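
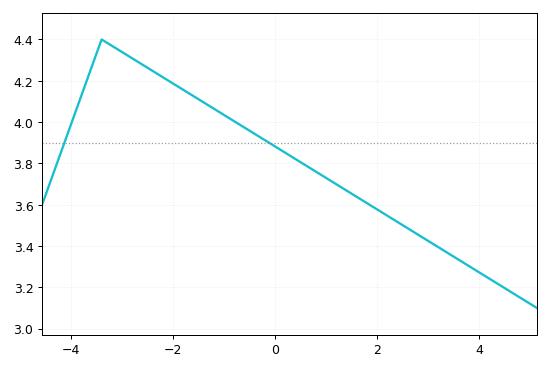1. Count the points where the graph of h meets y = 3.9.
2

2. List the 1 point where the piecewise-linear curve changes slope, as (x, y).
(-3.4, 4.4)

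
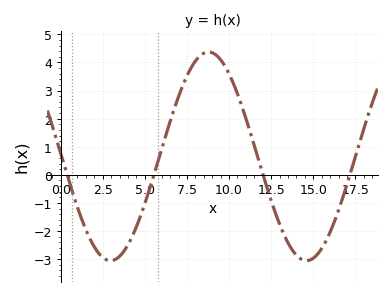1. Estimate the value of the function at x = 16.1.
-1.9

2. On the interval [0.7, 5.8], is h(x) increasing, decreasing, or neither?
neither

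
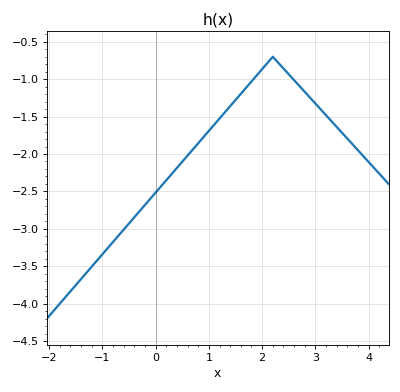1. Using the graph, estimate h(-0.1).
-2.6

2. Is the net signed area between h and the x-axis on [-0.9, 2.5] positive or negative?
negative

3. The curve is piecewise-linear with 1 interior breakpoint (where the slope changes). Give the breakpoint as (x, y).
(2.2, -0.7)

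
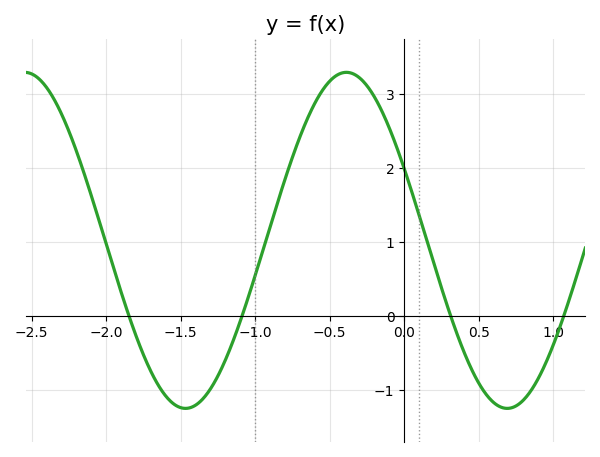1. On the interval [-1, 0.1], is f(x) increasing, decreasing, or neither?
neither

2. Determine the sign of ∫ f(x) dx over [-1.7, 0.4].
positive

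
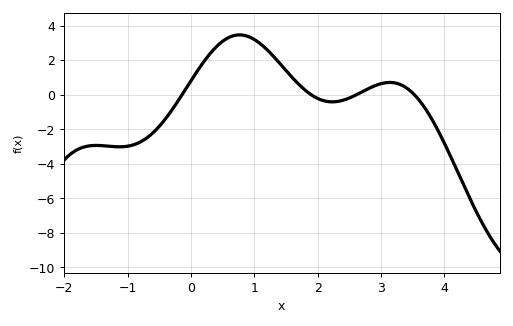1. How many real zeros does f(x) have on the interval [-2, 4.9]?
4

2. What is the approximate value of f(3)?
0.642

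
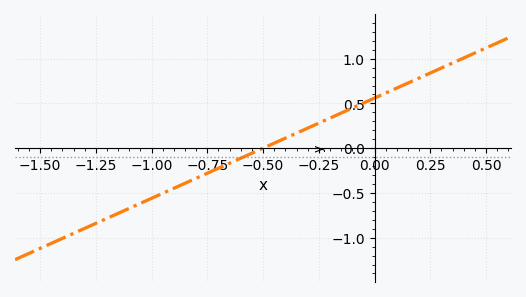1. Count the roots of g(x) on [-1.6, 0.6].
1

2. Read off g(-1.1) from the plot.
-0.672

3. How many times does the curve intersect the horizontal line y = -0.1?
1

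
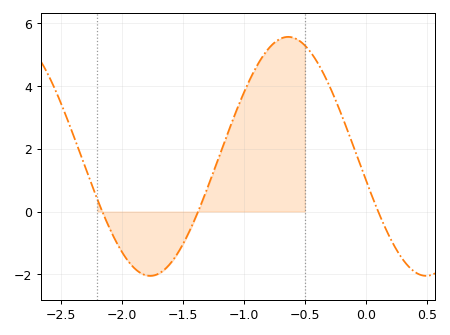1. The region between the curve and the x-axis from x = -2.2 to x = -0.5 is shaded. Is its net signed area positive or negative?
positive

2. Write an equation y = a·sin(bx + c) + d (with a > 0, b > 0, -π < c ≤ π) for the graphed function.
y = 3.81sin(2.8x - 2.9) + 1.76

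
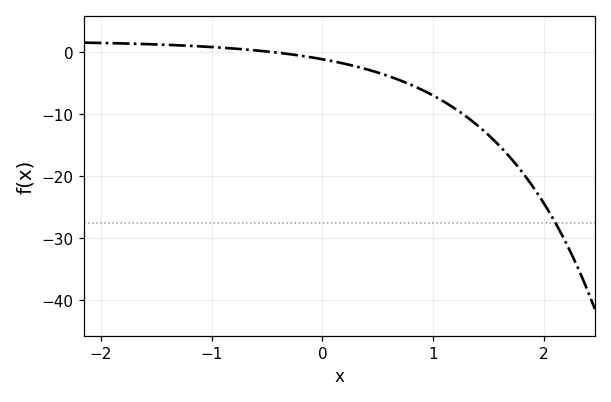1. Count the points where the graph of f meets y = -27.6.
1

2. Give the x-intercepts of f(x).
-0.434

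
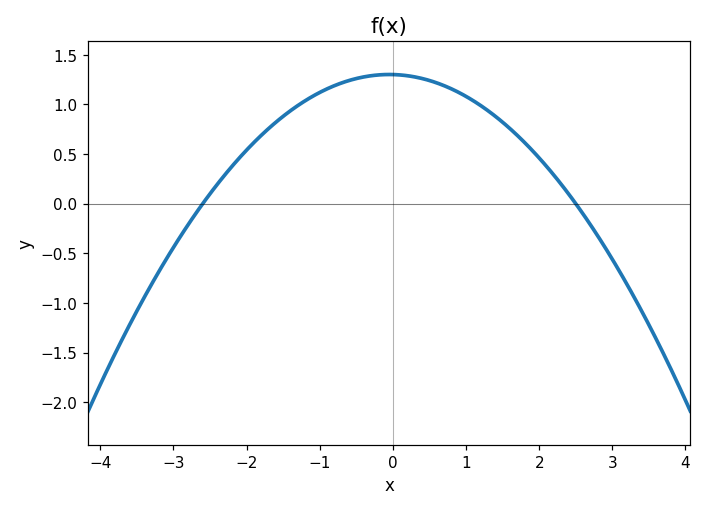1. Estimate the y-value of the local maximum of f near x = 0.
1.3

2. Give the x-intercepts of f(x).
-2.6, 2.4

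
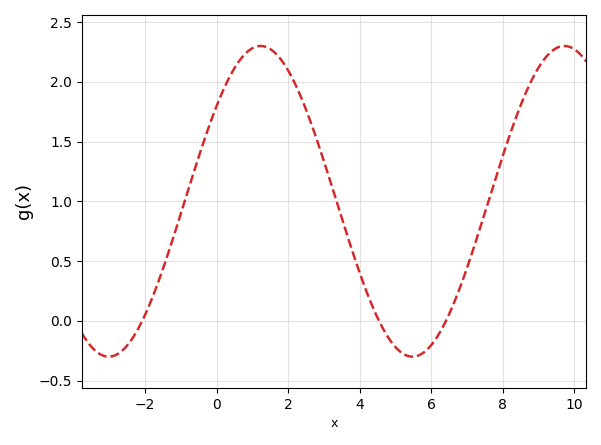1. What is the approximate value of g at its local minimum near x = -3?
-0.3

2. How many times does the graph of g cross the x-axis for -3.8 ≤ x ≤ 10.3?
3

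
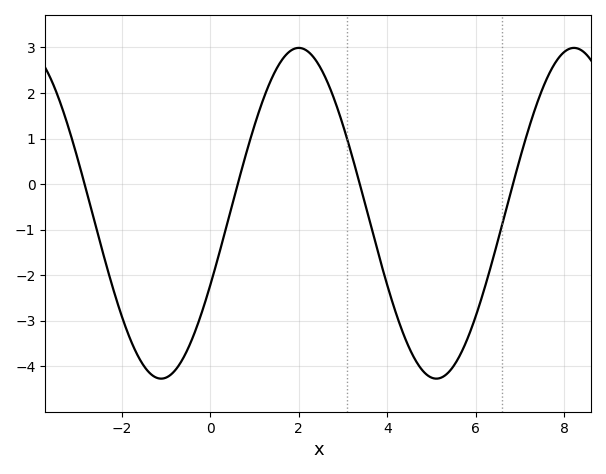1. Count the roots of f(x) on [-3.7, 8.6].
4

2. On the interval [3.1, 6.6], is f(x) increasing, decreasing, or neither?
neither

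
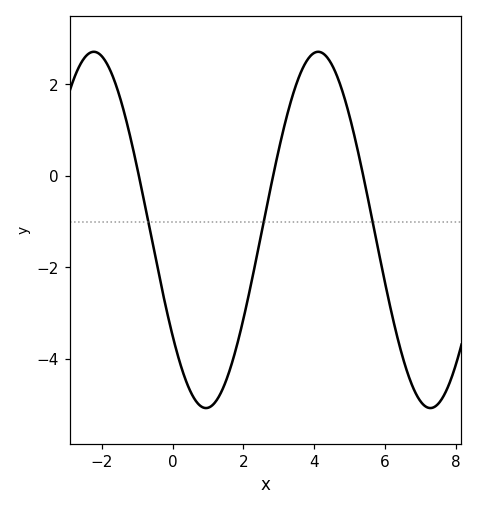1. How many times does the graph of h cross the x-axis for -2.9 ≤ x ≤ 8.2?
3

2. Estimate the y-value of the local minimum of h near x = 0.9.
-5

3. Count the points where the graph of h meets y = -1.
3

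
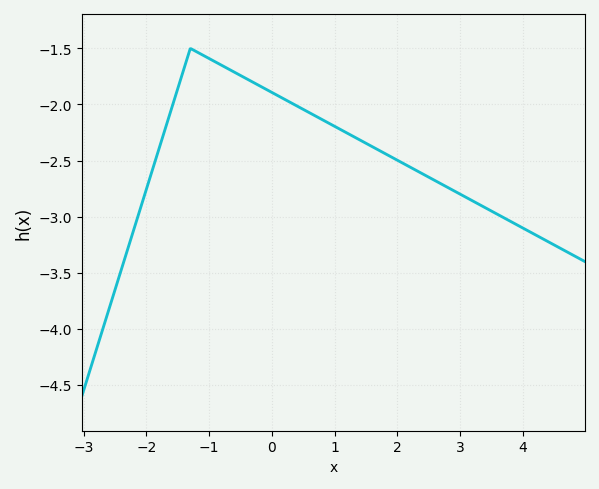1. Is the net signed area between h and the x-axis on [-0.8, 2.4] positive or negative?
negative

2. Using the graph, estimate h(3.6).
-2.98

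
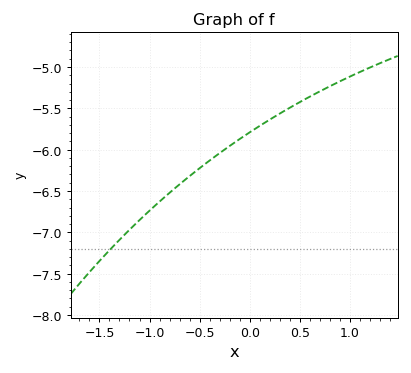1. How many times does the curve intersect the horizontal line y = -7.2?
1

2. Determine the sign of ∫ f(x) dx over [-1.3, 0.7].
negative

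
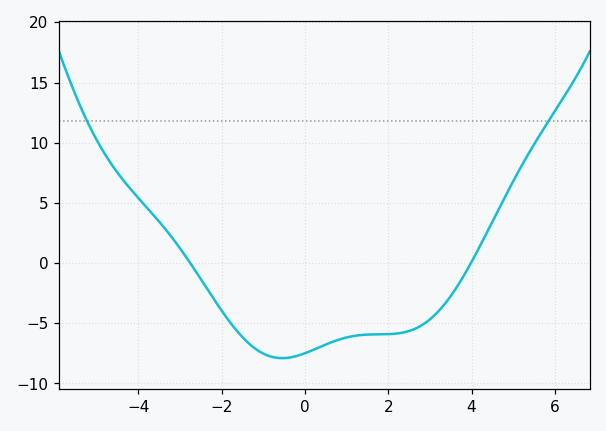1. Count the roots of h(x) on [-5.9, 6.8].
2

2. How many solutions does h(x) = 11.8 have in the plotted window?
2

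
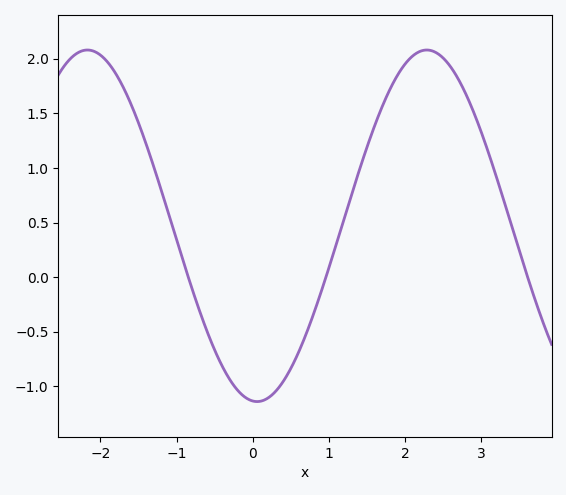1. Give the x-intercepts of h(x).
-0.8, 1, 3.6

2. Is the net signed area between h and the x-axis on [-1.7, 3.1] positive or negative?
positive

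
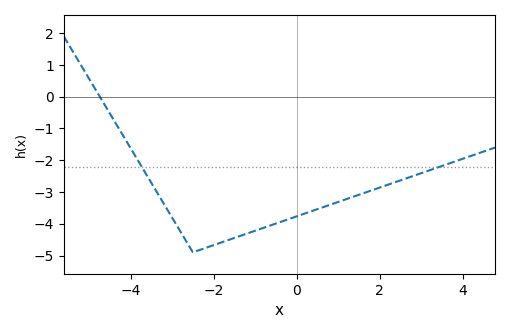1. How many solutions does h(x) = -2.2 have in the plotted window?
2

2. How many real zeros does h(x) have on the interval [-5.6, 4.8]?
1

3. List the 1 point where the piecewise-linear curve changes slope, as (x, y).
(-2.5, -4.9)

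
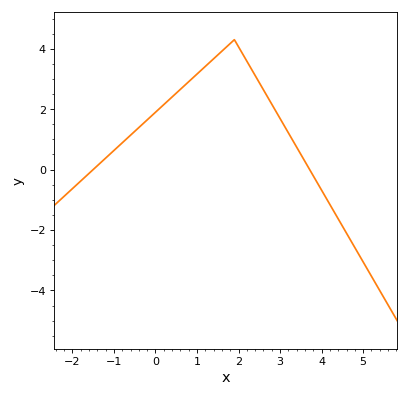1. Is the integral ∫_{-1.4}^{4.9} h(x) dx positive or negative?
positive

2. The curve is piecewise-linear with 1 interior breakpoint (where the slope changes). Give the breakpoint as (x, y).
(1.9, 4.3)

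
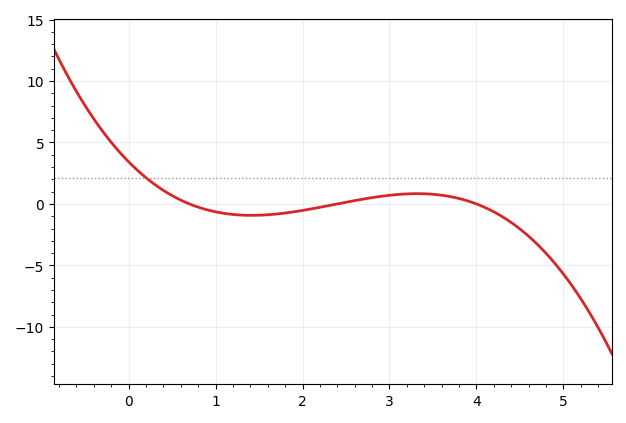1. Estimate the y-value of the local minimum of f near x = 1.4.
-1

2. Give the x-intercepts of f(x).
0.7, 2.4, 4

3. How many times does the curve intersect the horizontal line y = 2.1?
1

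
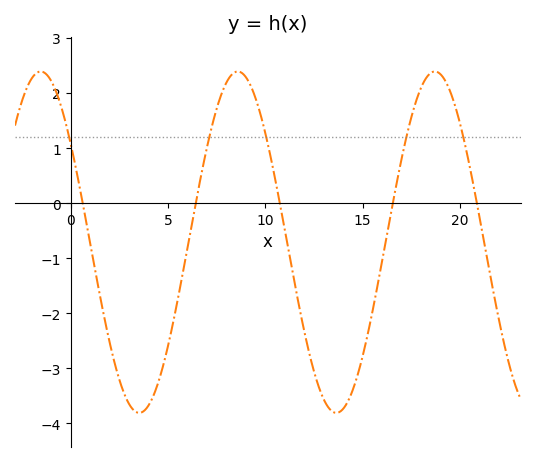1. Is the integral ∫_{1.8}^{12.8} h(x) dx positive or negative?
negative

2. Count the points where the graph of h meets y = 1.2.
5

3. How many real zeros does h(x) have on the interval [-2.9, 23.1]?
5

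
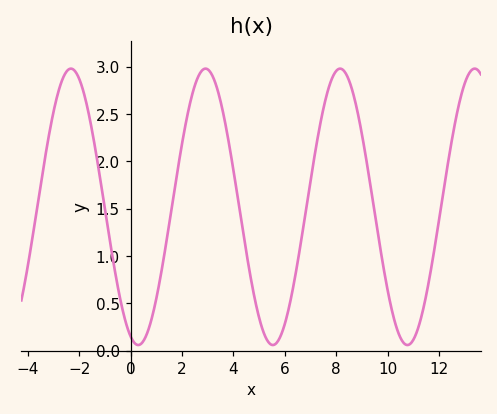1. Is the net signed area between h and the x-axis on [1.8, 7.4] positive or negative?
positive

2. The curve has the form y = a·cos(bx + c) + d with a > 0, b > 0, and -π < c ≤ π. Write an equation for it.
y = 1.46cos(1.2x + 2.8) + 1.52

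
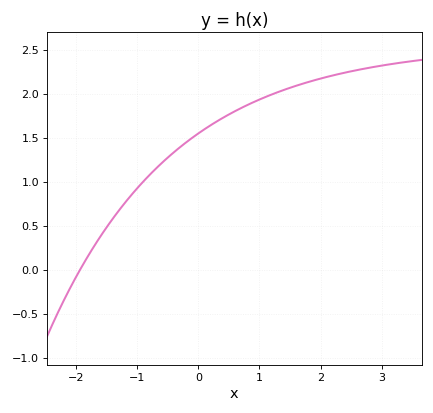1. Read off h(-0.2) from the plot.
1.45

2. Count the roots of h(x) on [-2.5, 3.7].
1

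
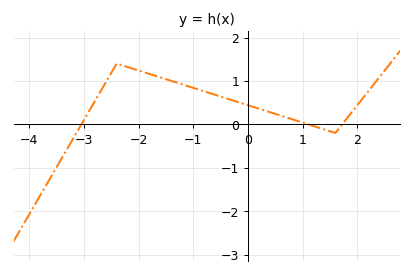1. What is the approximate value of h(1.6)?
-0.2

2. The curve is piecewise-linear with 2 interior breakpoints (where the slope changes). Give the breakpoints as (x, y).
(-2.4, 1.4); (1.6, -0.2)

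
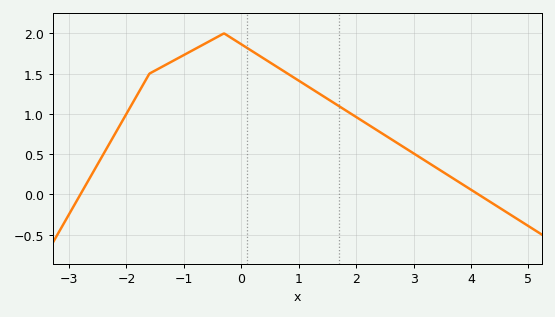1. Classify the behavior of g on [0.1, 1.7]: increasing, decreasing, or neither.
decreasing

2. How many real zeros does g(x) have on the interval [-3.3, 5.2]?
2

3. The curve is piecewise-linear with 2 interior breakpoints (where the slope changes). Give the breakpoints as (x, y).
(-1.6, 1.5); (-0.3, 2)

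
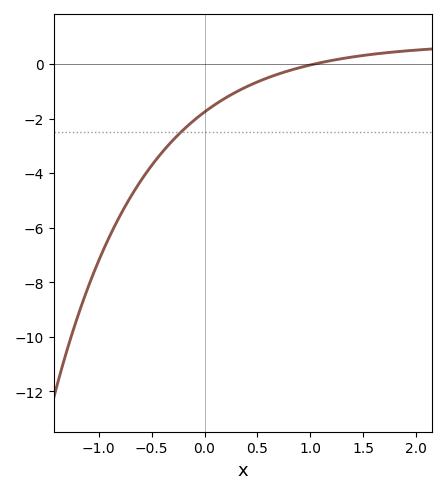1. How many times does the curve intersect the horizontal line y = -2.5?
1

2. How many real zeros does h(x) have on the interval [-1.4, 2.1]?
1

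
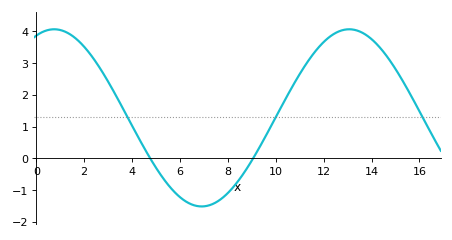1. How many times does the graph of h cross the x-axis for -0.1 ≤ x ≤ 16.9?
2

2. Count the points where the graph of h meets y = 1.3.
3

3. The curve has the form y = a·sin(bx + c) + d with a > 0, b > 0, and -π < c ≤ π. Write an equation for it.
y = 2.79sin(0.51x + 1.19) + 1.28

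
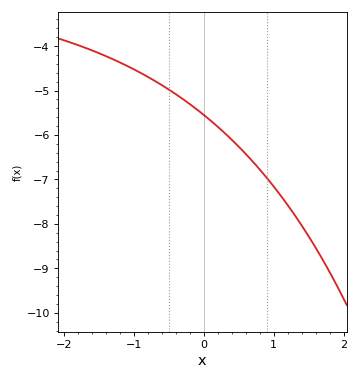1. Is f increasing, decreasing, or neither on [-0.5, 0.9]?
decreasing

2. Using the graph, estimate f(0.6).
-6.43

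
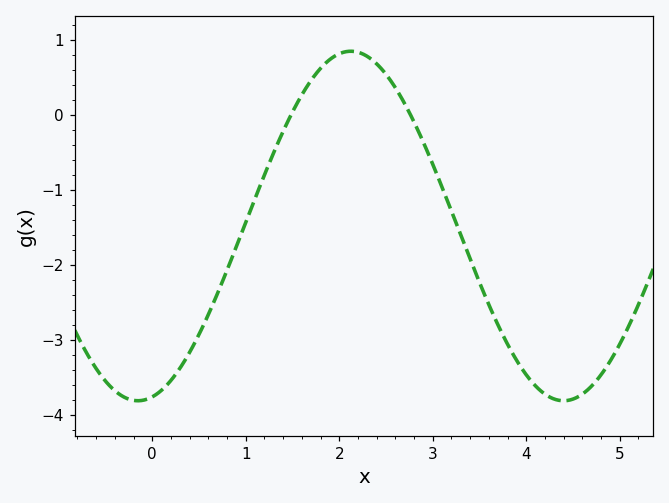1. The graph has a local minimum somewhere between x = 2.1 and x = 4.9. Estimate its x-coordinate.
4.4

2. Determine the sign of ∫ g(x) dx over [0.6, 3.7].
negative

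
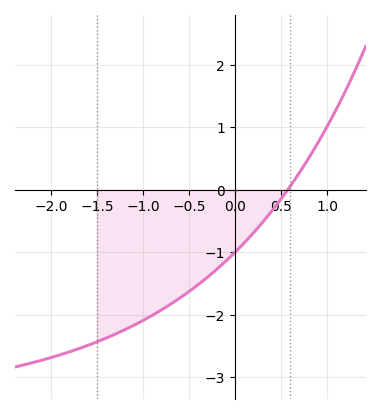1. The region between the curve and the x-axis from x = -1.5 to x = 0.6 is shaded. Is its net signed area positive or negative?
negative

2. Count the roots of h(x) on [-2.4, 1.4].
1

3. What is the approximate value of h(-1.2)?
-2.2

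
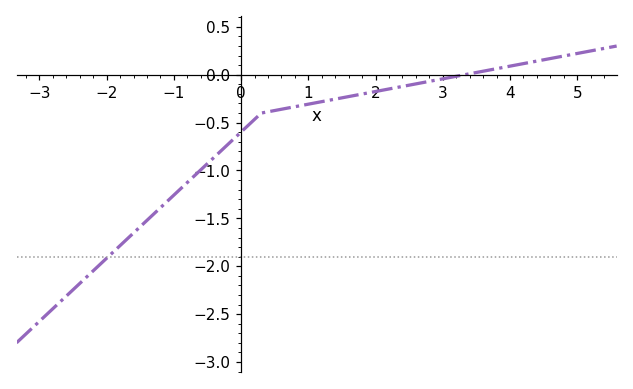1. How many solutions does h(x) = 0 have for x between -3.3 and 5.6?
1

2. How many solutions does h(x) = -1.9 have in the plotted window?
1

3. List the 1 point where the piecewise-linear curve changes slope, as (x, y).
(0.3, -0.4)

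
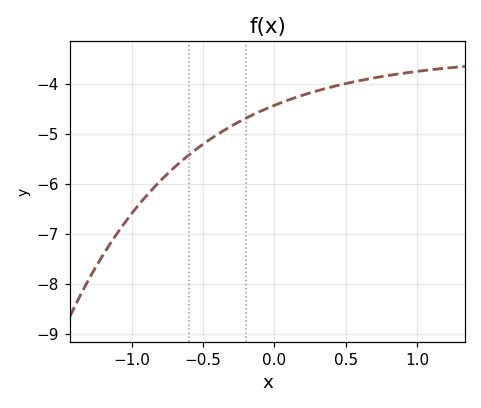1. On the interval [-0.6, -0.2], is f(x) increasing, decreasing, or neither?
increasing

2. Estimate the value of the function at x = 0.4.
-4.06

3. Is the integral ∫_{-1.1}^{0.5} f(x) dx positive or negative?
negative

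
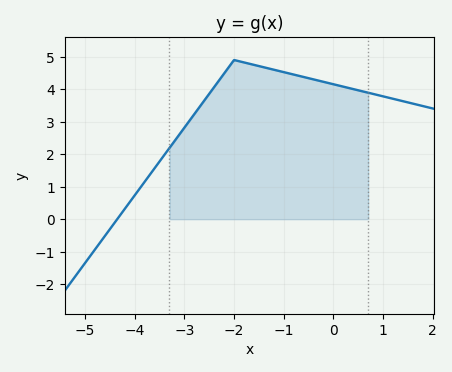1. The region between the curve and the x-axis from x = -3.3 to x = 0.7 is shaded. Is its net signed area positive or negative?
positive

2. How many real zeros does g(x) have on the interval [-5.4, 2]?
1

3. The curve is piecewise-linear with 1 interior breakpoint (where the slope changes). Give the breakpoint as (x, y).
(-2, 4.9)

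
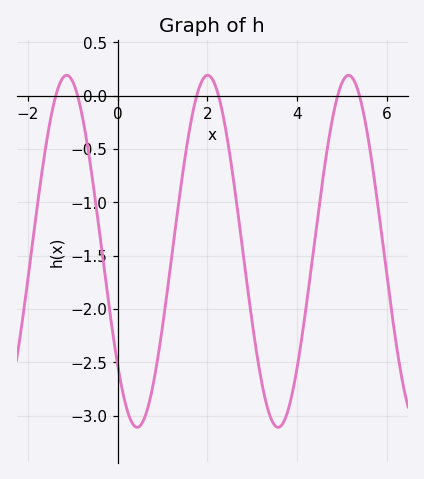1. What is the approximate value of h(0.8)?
-2.7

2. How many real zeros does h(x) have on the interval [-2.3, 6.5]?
6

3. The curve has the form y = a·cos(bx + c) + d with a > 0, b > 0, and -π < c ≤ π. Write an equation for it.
y = 1.65cos(2x + 2.3) - 1.46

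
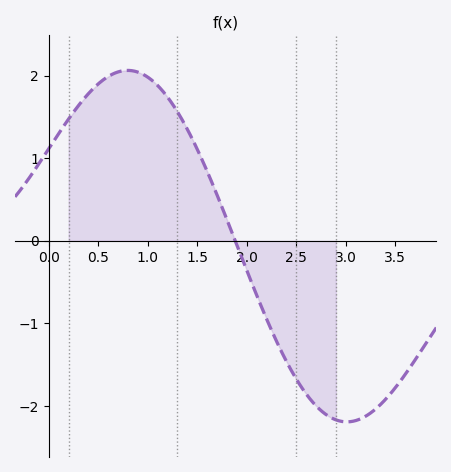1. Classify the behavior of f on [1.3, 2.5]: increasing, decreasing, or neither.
decreasing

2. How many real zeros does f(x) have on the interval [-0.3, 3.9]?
1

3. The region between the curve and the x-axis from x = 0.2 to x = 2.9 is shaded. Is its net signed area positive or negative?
positive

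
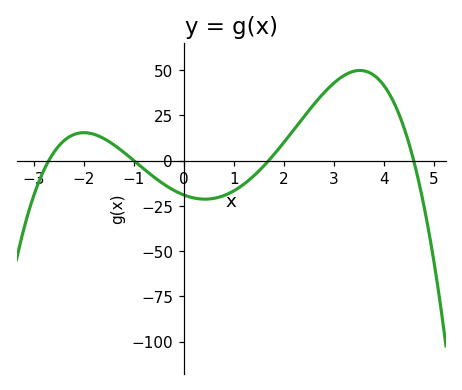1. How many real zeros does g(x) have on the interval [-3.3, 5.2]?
4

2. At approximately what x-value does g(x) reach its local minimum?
0.4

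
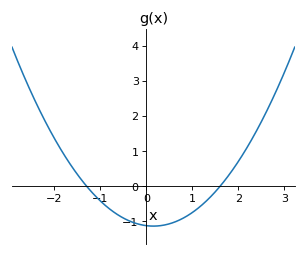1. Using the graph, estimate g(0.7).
-1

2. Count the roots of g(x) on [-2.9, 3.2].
2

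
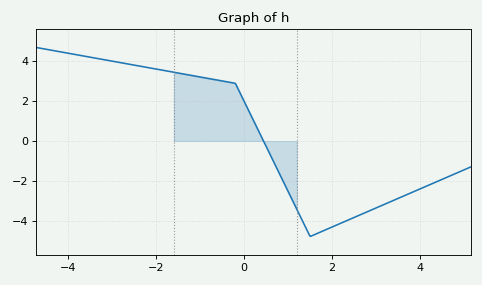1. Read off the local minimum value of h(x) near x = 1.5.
-4.8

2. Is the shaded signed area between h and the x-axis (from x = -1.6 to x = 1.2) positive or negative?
positive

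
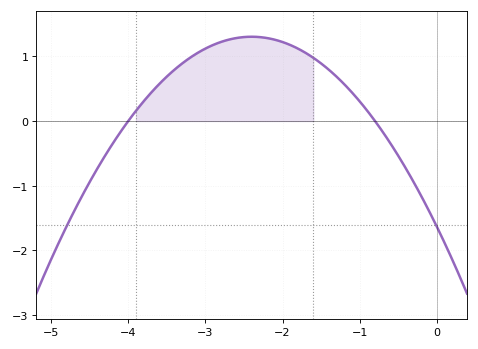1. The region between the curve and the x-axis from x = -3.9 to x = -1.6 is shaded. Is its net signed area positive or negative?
positive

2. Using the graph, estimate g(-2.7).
1.3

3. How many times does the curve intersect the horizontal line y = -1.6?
2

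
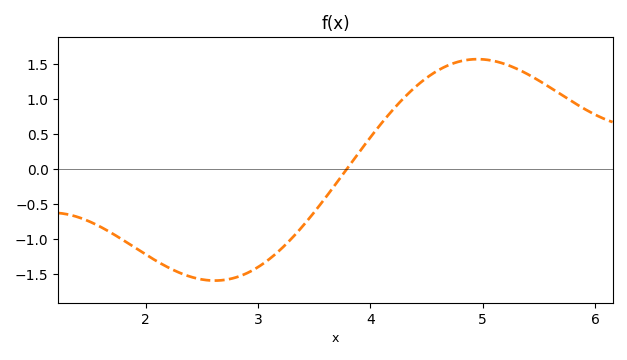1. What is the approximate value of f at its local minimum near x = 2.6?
-1.59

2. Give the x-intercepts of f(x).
3.79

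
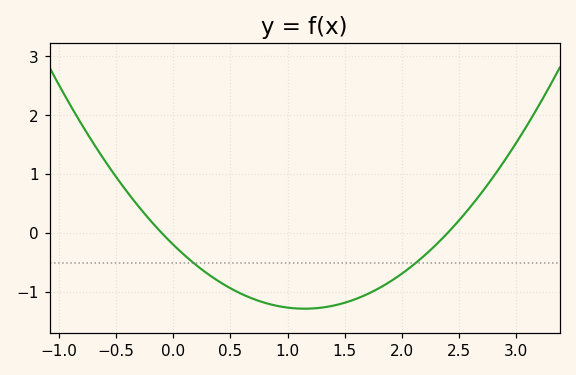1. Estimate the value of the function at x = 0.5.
-0.9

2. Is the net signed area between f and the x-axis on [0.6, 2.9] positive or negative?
negative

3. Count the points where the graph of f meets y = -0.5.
2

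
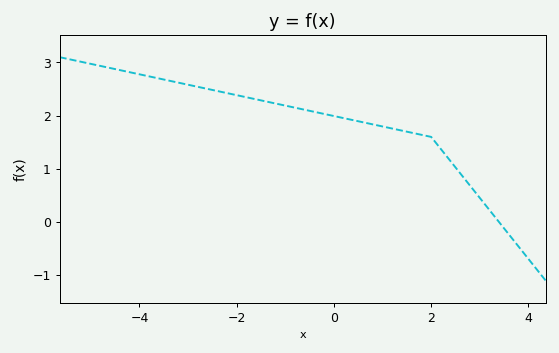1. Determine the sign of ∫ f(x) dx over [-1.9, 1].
positive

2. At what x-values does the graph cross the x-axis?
3.4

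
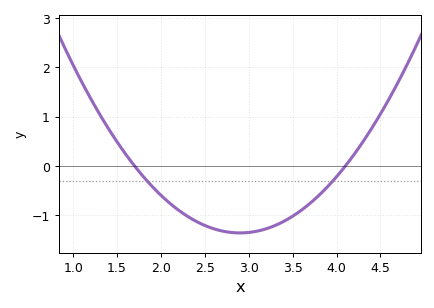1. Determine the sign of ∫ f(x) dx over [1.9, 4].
negative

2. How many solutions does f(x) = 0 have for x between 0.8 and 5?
2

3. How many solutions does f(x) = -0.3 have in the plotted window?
2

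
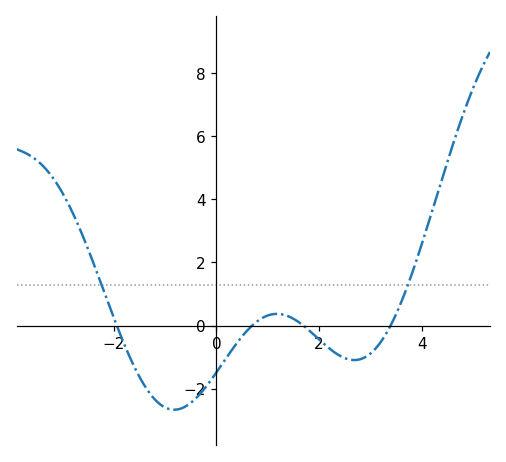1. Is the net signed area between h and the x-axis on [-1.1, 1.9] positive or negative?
negative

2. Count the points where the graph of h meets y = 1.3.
2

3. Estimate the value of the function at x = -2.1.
0.6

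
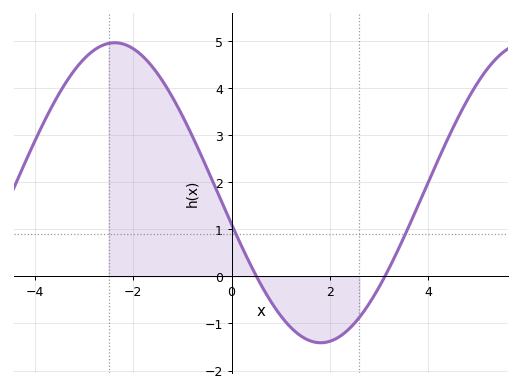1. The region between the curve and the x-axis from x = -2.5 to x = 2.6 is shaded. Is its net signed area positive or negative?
positive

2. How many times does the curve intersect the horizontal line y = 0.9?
2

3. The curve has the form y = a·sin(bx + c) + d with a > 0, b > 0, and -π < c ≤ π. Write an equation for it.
y = 3.19sin(0.75x - 2.9) + 1.78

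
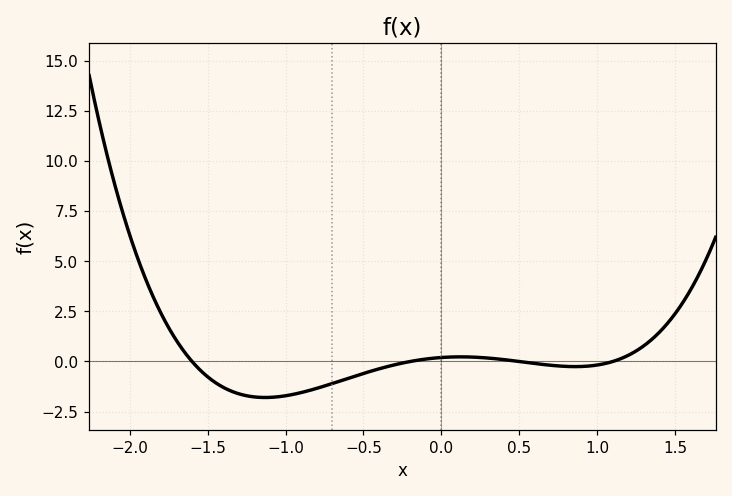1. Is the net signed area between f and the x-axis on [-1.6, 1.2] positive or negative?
negative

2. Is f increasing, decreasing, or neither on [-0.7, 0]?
increasing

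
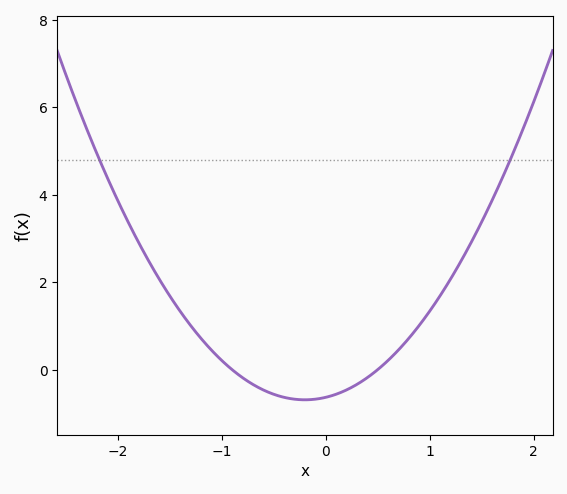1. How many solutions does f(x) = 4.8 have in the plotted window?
2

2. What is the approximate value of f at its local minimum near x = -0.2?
-0.691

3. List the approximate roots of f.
-0.9, 0.5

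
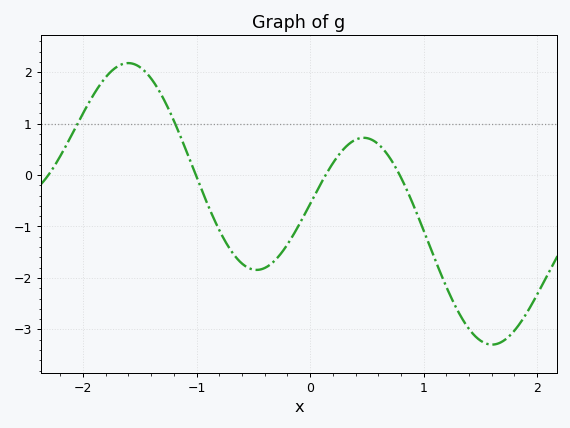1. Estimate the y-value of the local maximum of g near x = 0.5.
0.7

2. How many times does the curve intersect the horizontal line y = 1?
2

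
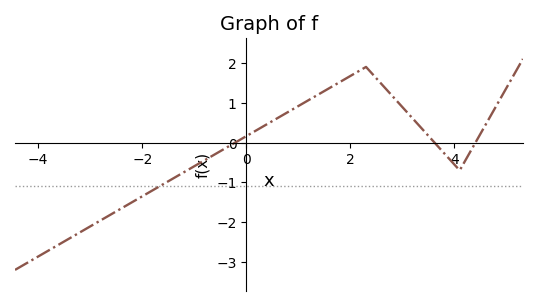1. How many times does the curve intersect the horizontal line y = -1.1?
1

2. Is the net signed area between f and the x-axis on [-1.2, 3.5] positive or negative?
positive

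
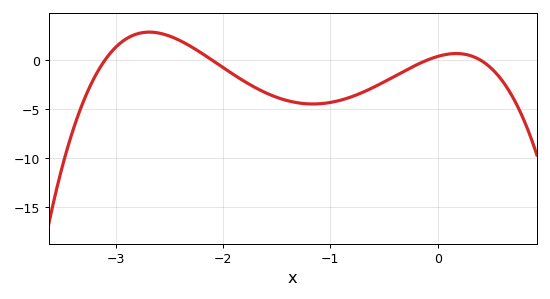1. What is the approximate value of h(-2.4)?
2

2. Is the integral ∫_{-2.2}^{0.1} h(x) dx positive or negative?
negative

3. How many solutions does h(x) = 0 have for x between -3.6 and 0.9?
4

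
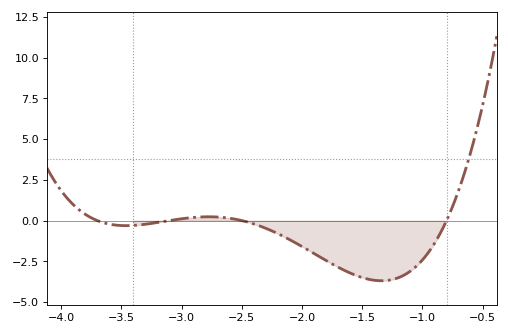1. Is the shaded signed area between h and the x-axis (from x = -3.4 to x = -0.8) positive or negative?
negative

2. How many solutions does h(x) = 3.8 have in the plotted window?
1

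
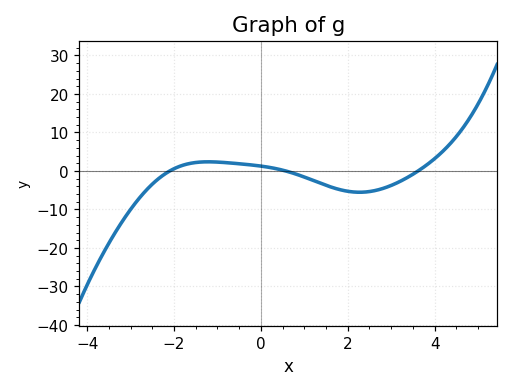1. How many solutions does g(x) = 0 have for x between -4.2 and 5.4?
3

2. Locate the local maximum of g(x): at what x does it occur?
-1.22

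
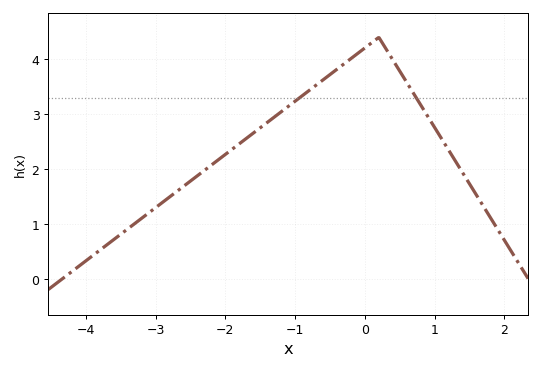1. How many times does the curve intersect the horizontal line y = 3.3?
2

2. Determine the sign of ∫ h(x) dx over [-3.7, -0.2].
positive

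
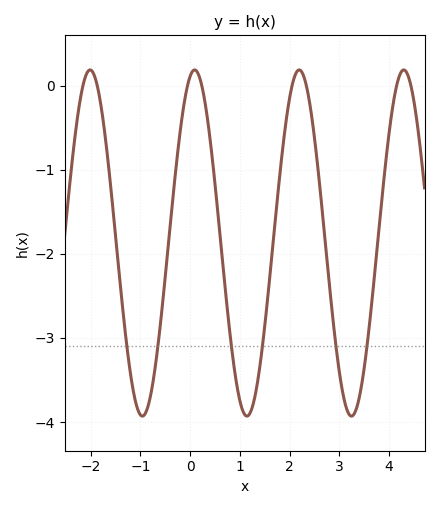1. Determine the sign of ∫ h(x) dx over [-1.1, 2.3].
negative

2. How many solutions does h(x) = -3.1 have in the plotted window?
6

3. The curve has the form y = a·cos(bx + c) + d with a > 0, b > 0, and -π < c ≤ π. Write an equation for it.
y = 2.06cos(2.99x - 0.272) - 1.87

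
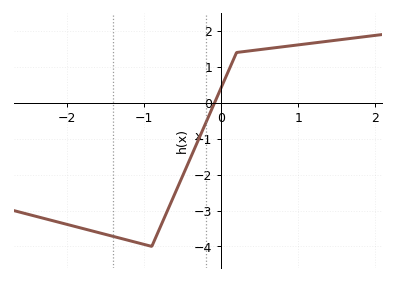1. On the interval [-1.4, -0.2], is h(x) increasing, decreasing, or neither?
neither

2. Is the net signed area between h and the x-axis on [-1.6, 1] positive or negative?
negative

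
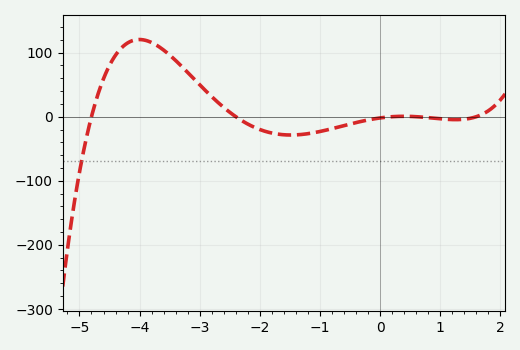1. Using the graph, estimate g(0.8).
0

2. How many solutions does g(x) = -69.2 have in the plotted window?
1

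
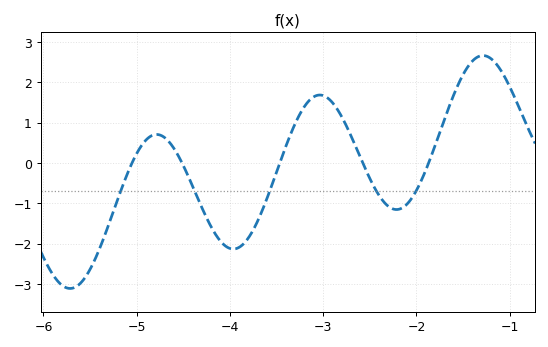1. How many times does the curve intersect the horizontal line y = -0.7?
5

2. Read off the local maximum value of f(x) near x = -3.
1.69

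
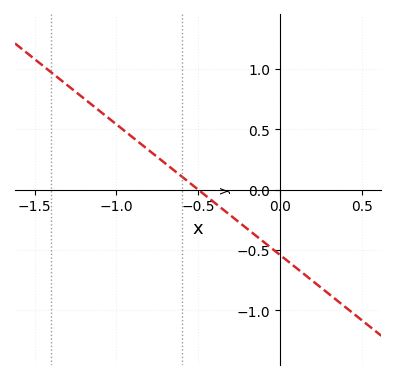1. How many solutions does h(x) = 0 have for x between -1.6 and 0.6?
1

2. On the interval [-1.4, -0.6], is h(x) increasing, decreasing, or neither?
decreasing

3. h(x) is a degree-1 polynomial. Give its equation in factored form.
y = -1.08(x + 0.5)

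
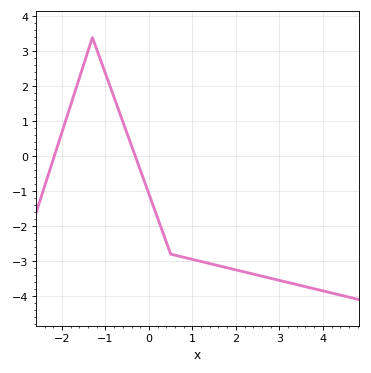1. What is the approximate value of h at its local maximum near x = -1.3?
3.4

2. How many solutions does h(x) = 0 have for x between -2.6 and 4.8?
2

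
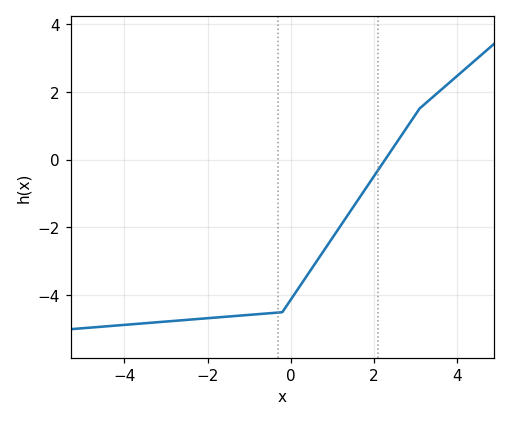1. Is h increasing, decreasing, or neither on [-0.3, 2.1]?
increasing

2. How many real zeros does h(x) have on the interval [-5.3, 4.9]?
1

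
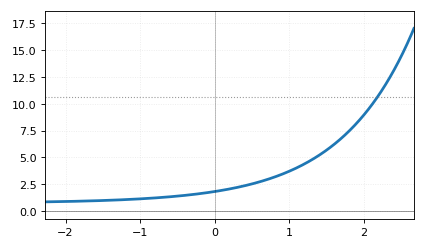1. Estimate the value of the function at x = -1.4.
1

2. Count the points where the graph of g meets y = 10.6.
1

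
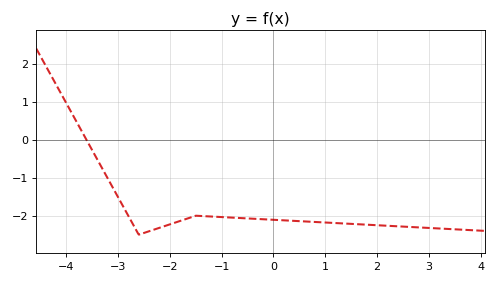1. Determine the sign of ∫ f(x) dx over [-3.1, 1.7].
negative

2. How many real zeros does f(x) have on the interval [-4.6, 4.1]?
1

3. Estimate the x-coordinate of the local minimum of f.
-2.6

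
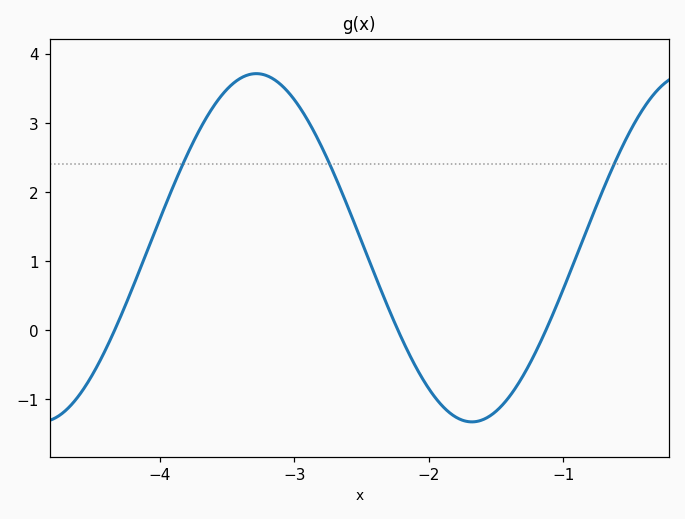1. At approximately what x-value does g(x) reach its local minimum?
-1.68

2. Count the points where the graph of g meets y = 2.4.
3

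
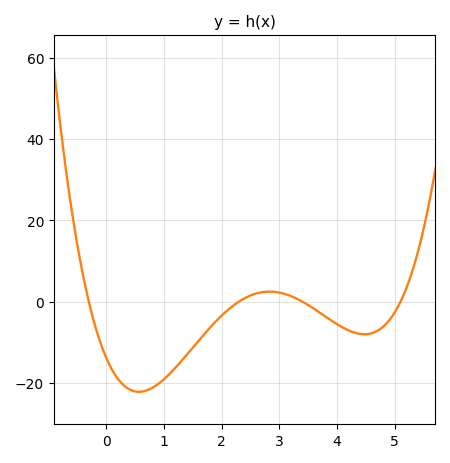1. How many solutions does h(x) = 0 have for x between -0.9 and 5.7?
4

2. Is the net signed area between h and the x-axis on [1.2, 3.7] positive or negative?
negative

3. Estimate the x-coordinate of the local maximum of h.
2.8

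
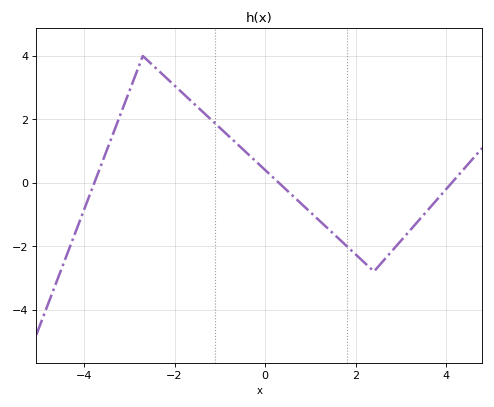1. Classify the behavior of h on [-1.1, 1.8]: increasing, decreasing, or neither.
decreasing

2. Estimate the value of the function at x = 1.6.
-1.73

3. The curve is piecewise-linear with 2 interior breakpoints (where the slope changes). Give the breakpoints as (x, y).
(-2.7, 4); (2.4, -2.8)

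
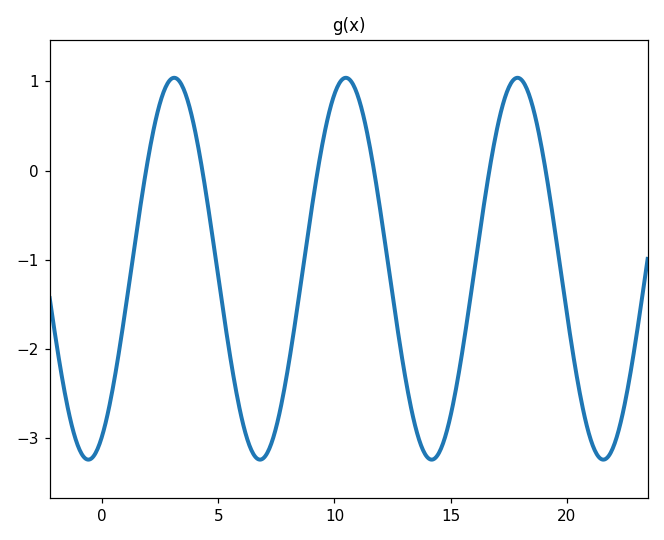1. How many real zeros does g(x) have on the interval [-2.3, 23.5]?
6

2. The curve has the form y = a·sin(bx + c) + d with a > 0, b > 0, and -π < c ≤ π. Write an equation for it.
y = 2.14sin(0.85x - 1.06) - 1.1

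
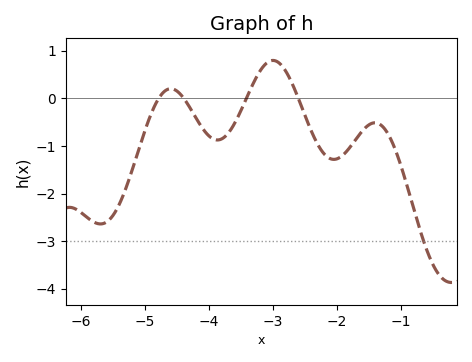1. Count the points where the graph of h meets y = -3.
1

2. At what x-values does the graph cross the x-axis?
-4.79, -4.39, -3.41, -2.6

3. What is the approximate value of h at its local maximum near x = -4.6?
0.203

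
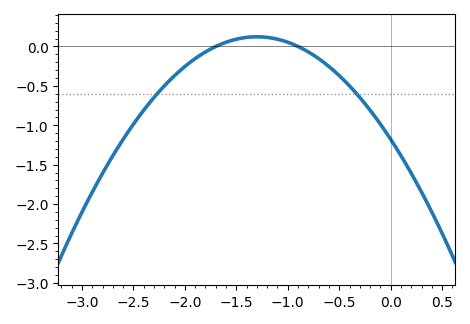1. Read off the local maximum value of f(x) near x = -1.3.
0.1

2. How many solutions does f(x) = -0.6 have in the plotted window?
2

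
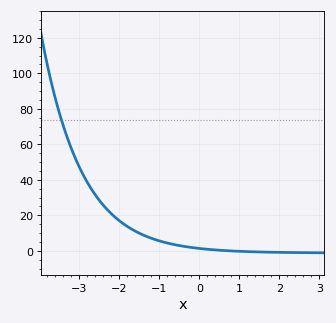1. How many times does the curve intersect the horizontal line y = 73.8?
1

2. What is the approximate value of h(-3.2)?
58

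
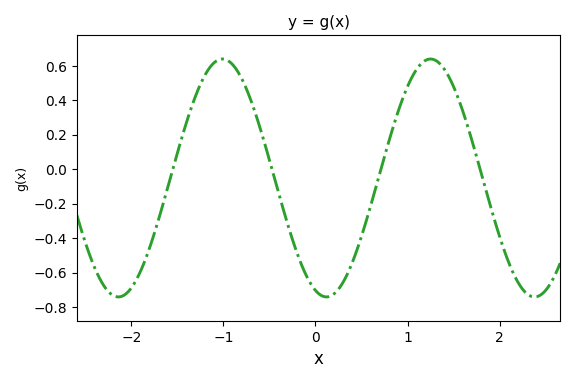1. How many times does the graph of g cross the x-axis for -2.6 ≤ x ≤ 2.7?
4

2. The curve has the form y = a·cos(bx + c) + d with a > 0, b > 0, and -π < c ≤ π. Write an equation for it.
y = 0.69cos(2.78x + 2.81) - 0.05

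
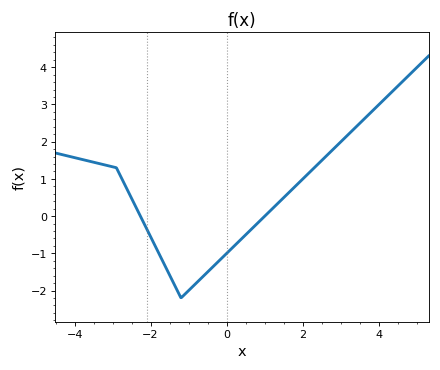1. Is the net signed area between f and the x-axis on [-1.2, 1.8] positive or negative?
negative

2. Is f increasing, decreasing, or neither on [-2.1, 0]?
neither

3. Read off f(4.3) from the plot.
3.29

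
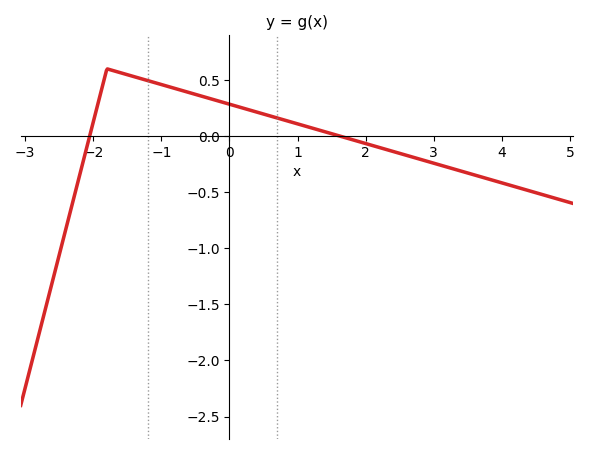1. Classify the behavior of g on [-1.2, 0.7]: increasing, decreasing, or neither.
decreasing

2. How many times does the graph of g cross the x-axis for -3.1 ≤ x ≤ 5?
2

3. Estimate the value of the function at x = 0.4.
0.214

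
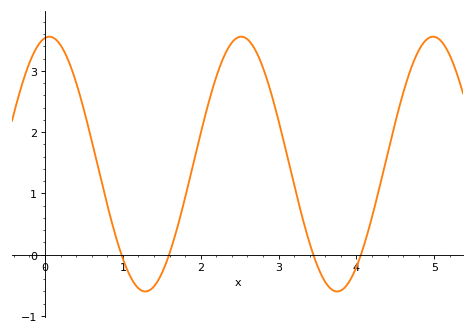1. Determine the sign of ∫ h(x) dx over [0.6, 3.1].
positive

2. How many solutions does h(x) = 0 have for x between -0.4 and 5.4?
4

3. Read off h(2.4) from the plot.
3.5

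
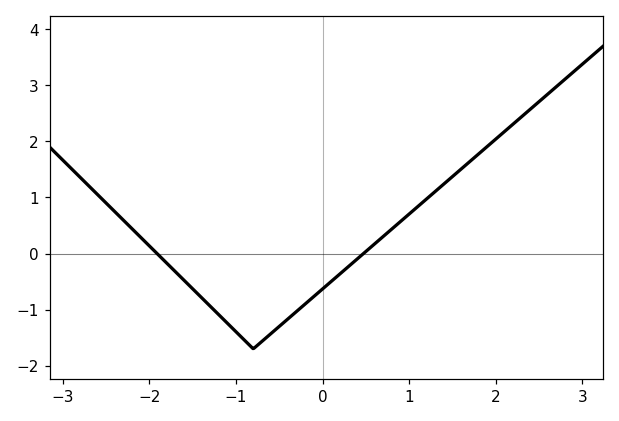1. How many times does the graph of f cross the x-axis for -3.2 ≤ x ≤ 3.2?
2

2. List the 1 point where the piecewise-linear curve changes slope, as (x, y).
(-0.8, -1.7)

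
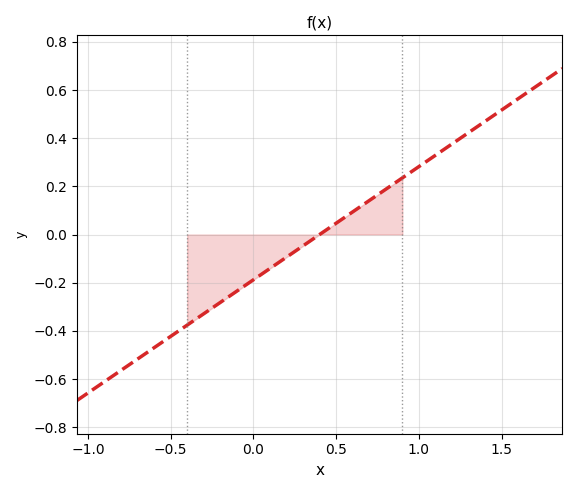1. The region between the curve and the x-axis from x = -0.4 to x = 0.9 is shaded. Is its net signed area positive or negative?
negative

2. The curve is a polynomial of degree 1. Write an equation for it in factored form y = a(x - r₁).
y = 0.47(x - 0.4)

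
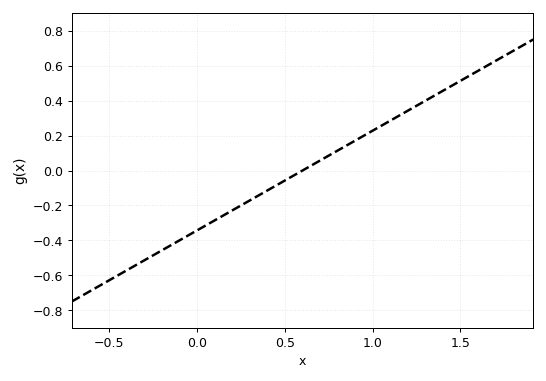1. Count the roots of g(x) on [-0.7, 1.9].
1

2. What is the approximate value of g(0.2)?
-0.22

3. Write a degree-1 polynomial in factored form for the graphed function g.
y = 0.57(x - 0.6)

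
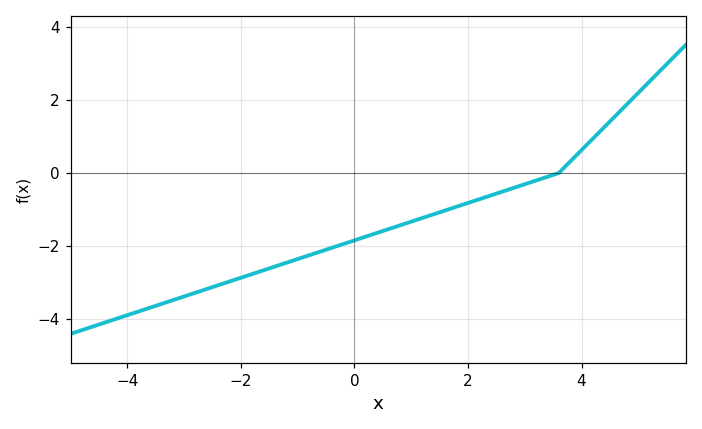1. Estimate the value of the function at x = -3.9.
-3.84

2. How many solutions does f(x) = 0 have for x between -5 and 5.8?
1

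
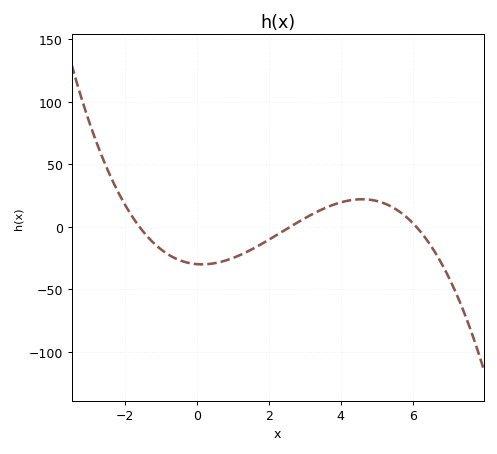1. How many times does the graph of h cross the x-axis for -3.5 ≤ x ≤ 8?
3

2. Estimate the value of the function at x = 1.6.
-17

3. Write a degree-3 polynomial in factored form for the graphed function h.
y = -1.18(x + 1.6)(x - 2.6)(x - 6.1)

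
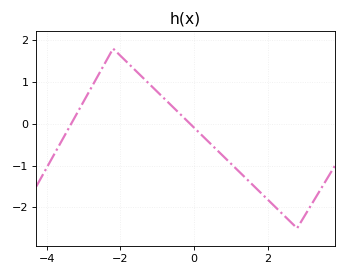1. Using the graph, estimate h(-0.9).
0.682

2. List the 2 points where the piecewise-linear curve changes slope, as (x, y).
(-2.2, 1.8); (2.8, -2.5)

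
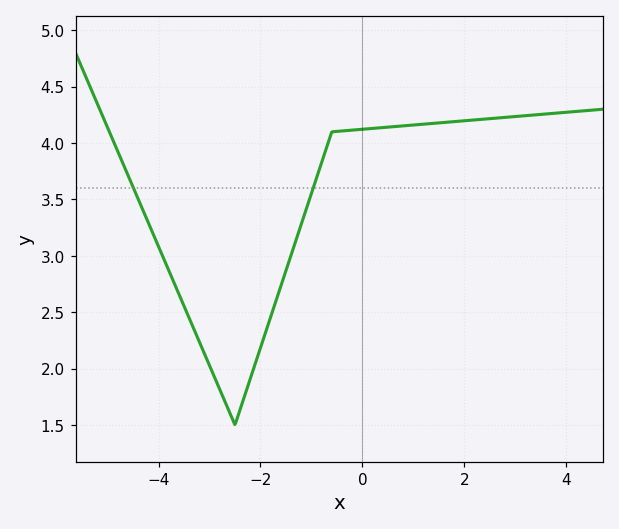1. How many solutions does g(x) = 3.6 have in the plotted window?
2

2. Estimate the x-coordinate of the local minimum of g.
-2.6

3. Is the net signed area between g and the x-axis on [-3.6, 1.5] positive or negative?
positive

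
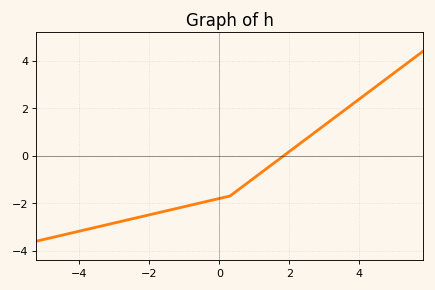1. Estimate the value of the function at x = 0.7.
-1.2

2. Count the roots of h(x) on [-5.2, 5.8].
1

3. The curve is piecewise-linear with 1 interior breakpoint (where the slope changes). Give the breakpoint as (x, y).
(0.3, -1.7)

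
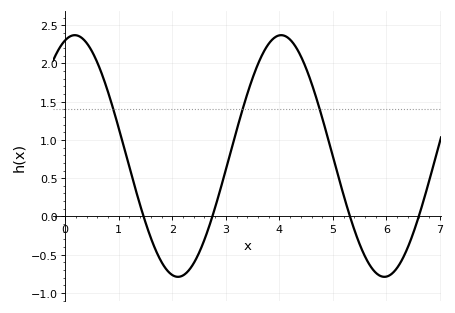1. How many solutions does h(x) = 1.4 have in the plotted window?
3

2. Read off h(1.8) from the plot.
-0.598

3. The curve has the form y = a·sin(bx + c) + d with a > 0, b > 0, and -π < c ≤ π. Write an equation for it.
y = 1.58sin(1.63x + 1.28) + 0.79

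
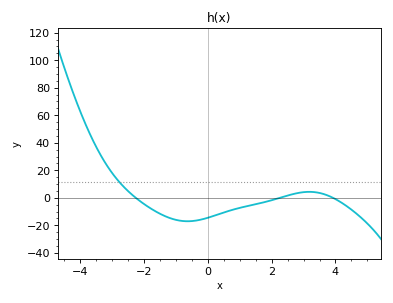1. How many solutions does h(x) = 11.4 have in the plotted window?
1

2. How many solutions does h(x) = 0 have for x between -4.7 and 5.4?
3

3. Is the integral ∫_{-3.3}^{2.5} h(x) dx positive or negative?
negative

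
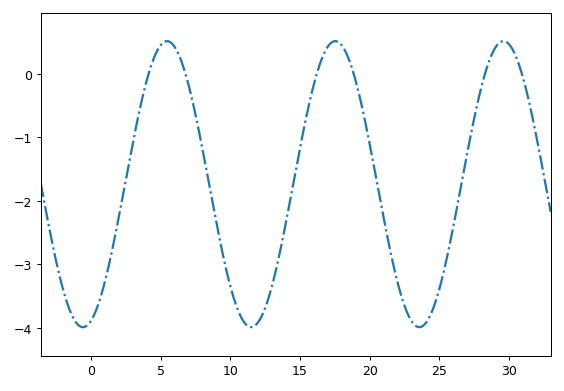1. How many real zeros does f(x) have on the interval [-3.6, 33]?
6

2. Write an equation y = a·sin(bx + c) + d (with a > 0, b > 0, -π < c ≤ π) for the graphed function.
y = 2.25sin(0.52x - 1.26) - 1.74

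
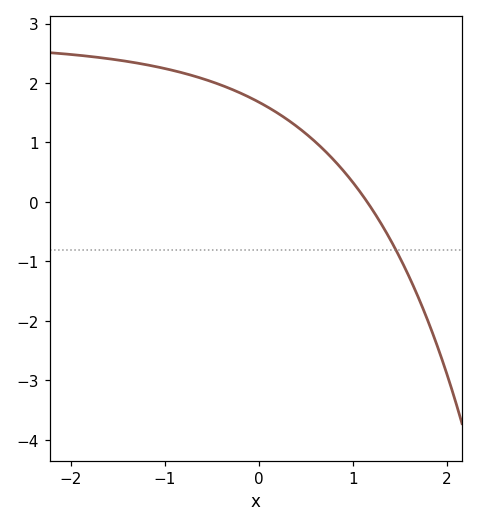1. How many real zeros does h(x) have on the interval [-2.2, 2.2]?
1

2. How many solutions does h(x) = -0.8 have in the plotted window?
1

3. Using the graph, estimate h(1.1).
0.1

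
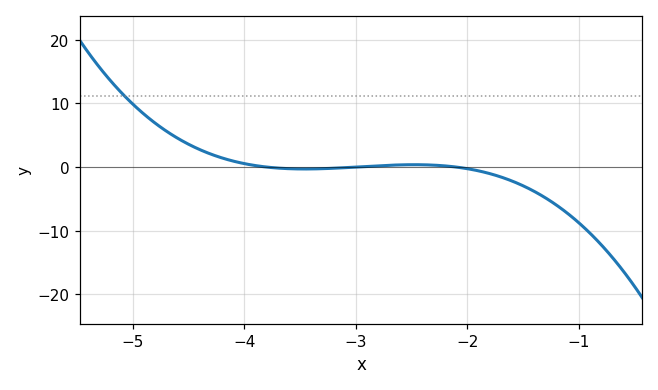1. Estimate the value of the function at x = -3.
0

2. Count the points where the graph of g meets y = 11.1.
1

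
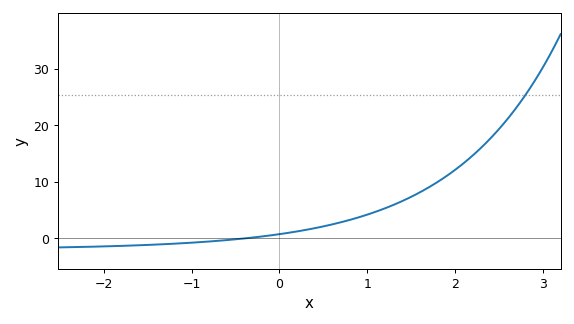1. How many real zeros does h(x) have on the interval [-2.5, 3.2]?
1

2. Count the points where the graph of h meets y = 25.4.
1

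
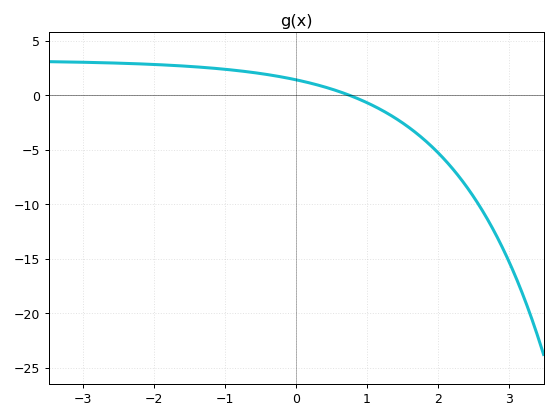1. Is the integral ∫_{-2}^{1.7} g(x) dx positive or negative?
positive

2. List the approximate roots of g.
0.7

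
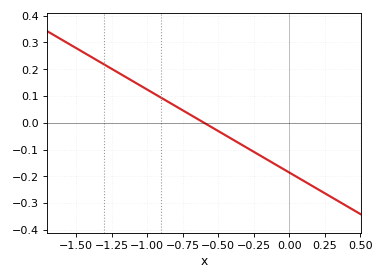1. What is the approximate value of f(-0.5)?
-0.03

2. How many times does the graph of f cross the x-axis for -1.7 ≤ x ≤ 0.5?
1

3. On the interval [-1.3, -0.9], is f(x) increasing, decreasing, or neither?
decreasing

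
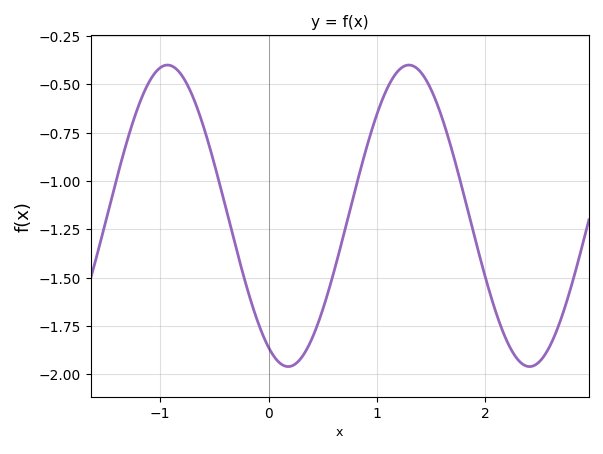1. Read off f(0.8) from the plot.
-1.04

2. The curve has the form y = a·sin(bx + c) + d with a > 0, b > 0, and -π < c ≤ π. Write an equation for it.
y = 0.78sin(2.8x - 2.1) - 1.18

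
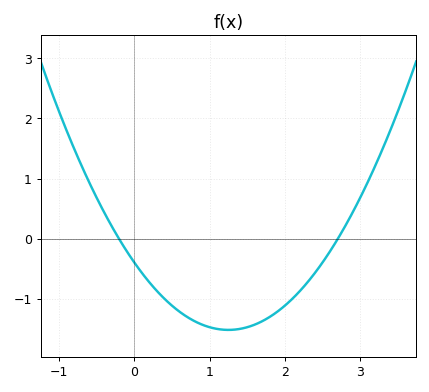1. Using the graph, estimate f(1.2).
-1.5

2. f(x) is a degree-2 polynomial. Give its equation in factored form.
y = 0.72(x + 0.2)(x - 2.7)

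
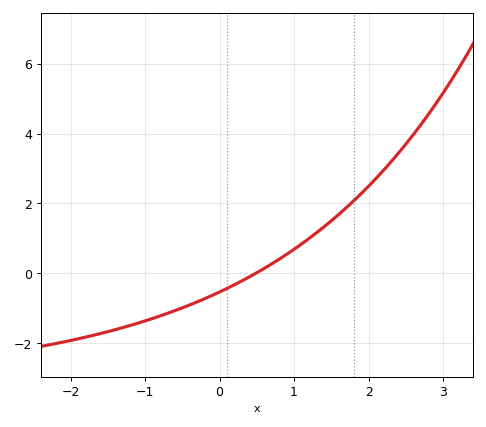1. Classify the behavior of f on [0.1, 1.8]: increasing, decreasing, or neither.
increasing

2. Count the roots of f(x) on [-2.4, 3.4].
1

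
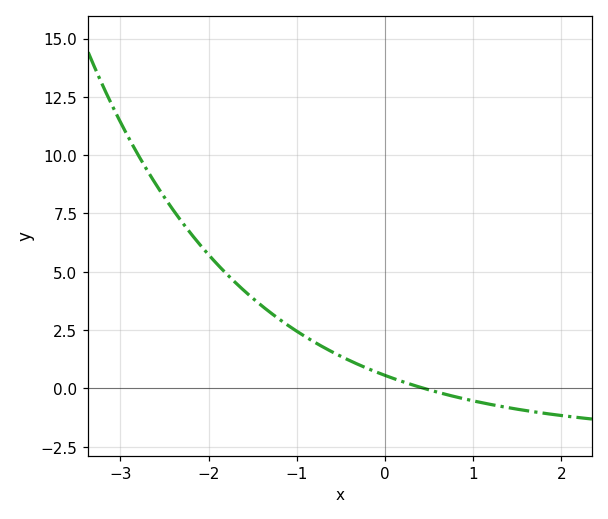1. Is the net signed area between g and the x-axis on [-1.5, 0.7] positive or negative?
positive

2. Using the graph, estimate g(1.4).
-0.8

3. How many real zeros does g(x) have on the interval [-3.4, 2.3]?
1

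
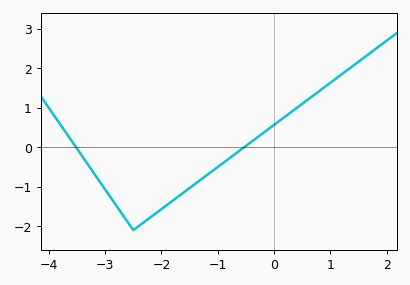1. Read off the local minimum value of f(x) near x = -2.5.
-2.1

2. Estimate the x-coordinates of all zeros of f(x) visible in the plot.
-3.5, -0.5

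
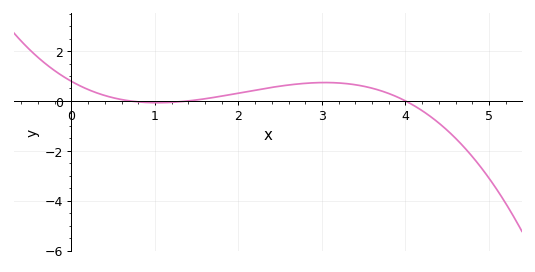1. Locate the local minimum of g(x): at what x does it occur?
1.03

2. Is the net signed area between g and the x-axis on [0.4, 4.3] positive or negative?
positive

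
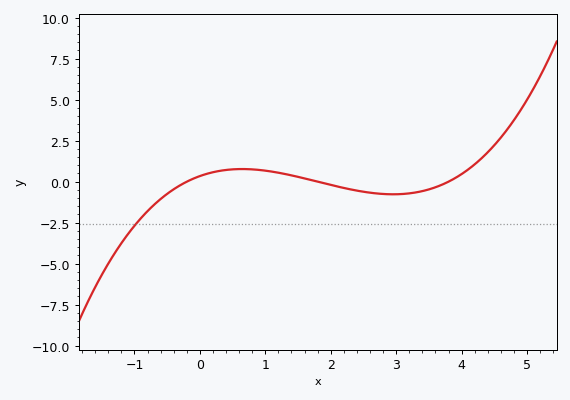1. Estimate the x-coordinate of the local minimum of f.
3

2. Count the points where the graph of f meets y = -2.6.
1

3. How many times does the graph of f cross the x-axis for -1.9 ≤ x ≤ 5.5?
3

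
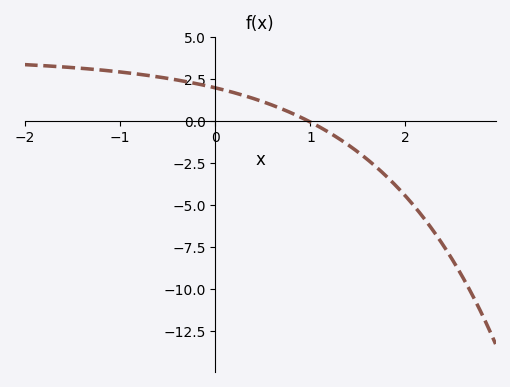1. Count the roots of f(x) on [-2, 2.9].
1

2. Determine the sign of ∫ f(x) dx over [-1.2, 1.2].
positive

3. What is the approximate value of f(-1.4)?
3.2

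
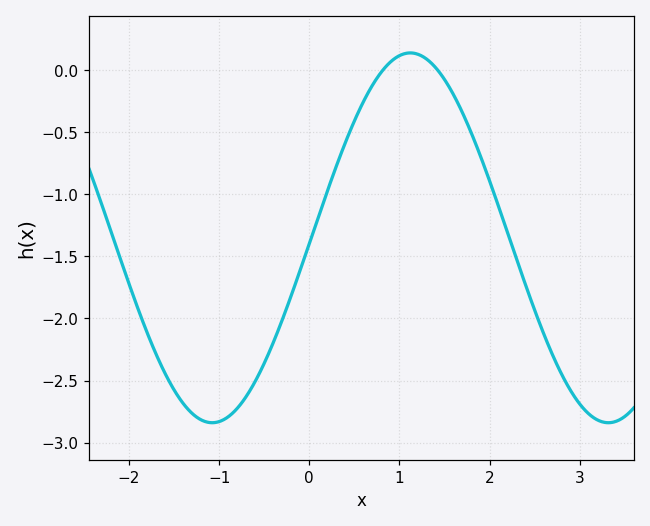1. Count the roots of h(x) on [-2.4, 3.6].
2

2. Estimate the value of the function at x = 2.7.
-2.3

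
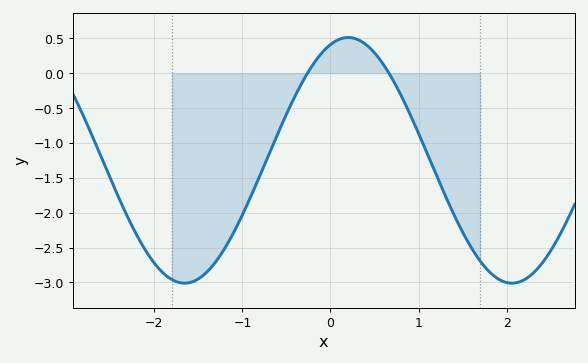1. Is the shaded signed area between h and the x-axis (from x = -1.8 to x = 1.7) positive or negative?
negative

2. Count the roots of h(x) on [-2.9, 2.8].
2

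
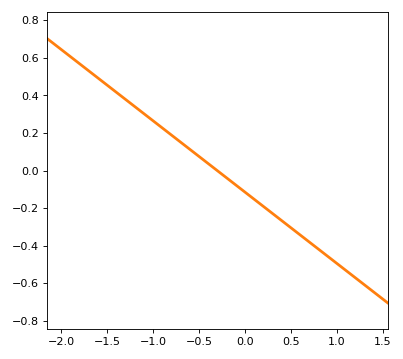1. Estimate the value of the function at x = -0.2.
-0.038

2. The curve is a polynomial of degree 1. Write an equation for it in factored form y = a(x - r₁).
y = -0.38(x + 0.3)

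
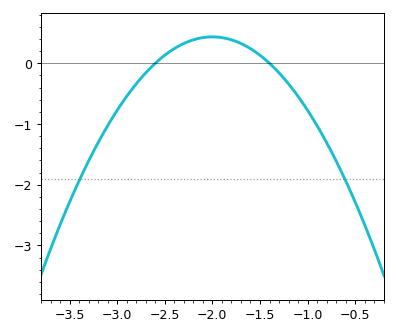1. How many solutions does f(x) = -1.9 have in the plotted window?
2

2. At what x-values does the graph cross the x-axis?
-2.6, -1.4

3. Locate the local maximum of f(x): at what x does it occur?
-2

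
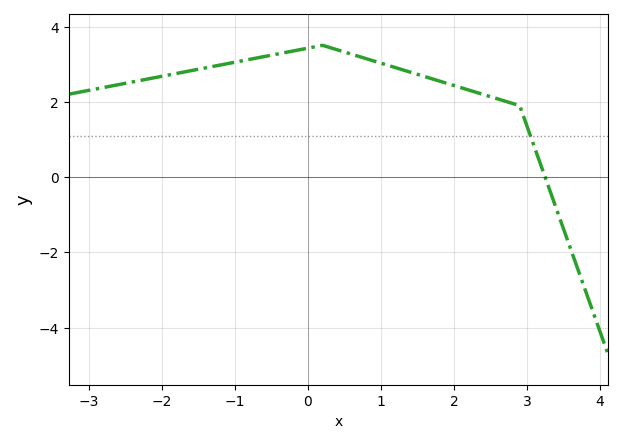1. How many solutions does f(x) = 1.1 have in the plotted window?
1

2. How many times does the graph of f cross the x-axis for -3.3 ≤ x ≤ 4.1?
1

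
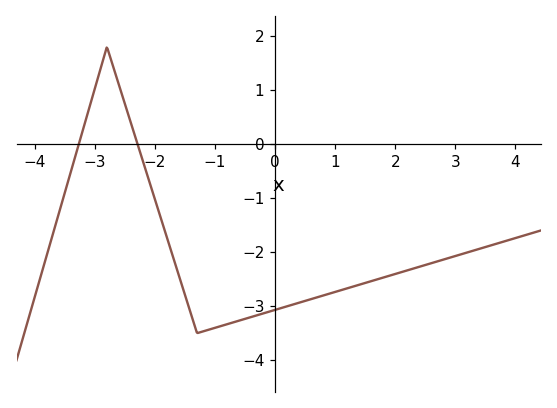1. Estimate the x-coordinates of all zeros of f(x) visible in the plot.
-3.27, -2.29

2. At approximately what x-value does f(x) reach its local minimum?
-1.3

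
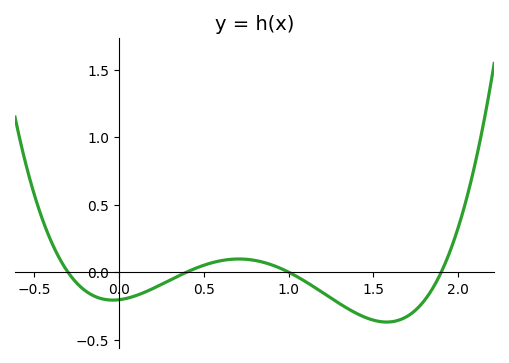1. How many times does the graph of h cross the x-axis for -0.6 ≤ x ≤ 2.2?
4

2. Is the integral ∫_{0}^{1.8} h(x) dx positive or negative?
negative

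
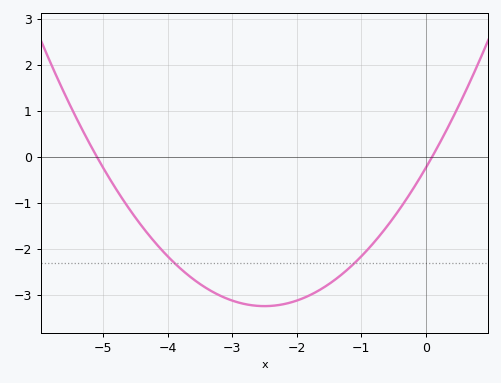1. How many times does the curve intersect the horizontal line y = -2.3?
2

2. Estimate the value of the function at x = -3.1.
-3.1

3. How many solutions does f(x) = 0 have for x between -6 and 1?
2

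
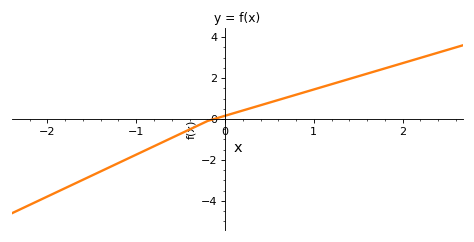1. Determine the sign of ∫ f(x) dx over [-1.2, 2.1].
positive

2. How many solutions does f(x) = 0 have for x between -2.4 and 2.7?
1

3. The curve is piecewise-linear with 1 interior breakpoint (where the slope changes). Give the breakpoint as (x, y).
(-0.2, -0.1)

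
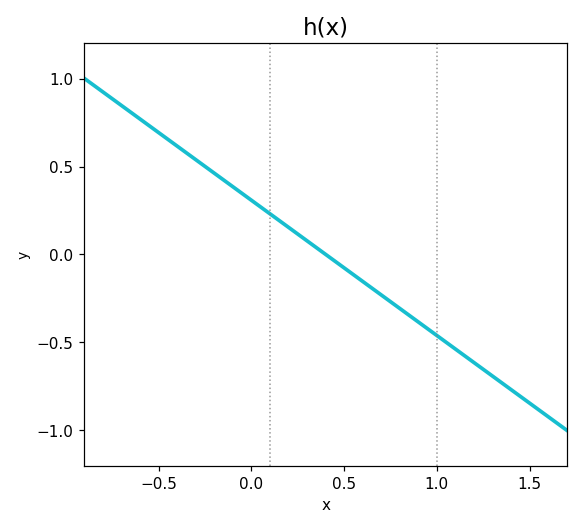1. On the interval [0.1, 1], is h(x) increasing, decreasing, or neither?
decreasing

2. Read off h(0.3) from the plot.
0.077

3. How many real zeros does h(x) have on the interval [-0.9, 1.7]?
1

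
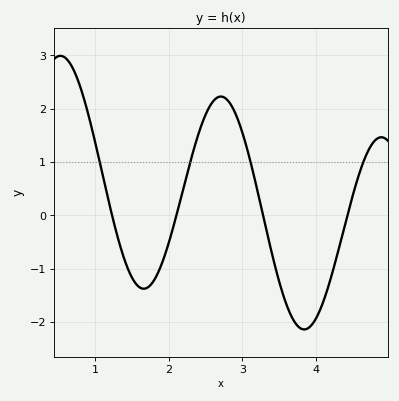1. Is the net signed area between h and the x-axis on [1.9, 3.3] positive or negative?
positive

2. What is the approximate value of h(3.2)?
0.5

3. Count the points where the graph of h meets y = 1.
4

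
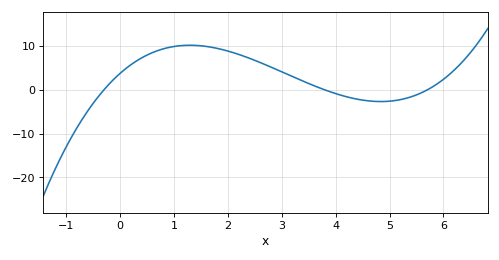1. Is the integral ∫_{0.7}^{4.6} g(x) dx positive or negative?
positive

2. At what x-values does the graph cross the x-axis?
-0.2, 3.8, 5.6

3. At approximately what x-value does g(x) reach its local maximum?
1.2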